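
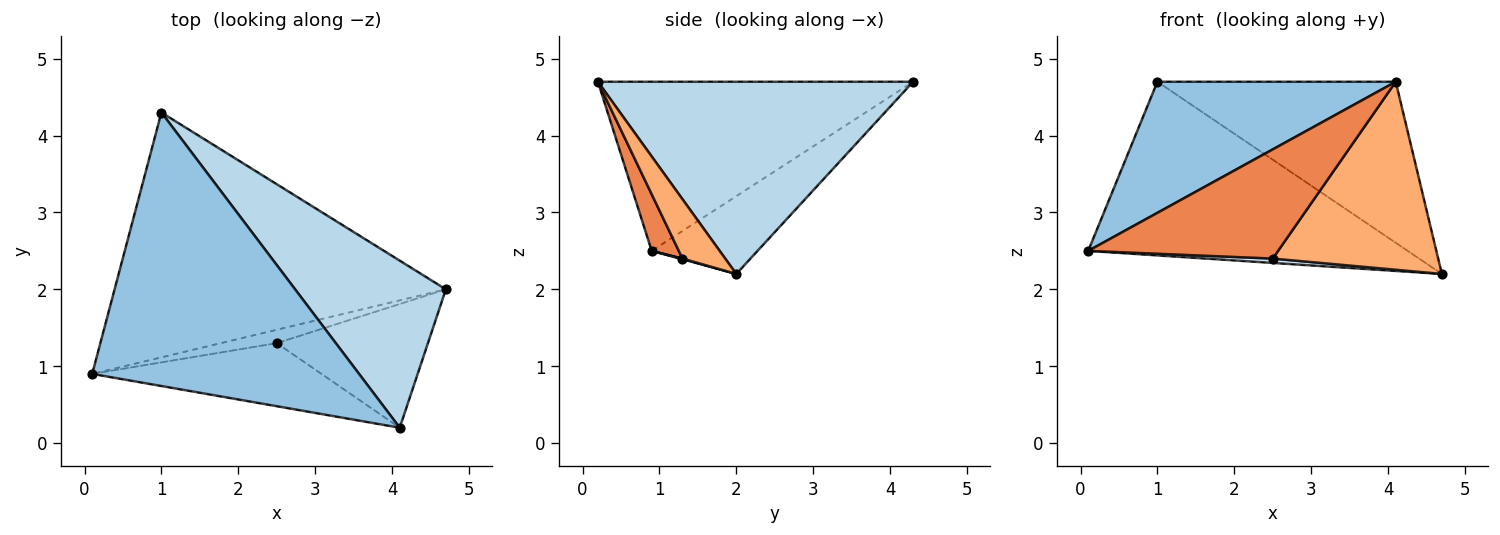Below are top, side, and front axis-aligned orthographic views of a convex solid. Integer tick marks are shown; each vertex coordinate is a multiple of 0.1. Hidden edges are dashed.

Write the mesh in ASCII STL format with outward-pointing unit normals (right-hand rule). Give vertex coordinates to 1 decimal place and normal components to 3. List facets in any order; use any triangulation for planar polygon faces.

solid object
 facet normal -0.188 0.568 -0.801
  outer loop
   vertex 1.0 4.3 4.7
   vertex 4.7 2.0 2.2
   vertex 0.1 0.9 2.5
  endloop
 endfacet
 facet normal -0.496 -0.375 0.783
  outer loop
   vertex 4.1 0.2 4.7
   vertex 1.0 4.3 4.7
   vertex 0.1 0.9 2.5
  endloop
 endfacet
 facet normal 0.676 0.511 0.530
  outer loop
   vertex 4.1 0.2 4.7
   vertex 4.7 2.0 2.2
   vertex 1.0 4.3 4.7
  endloop
 endfacet
 facet normal 0.012 -0.309 -0.951
  outer loop
   vertex 2.5 1.3 2.4
   vertex 0.1 0.9 2.5
   vertex 4.7 2.0 2.2
  endloop
 endfacet
 facet normal 0.123 -0.859 -0.496
  outer loop
   vertex 2.5 1.3 2.4
   vertex 4.1 0.2 4.7
   vertex 0.1 0.9 2.5
  endloop
 endfacet
 facet normal 0.211 -0.817 -0.537
  outer loop
   vertex 2.5 1.3 2.4
   vertex 4.7 2.0 2.2
   vertex 4.1 0.2 4.7
  endloop
 endfacet
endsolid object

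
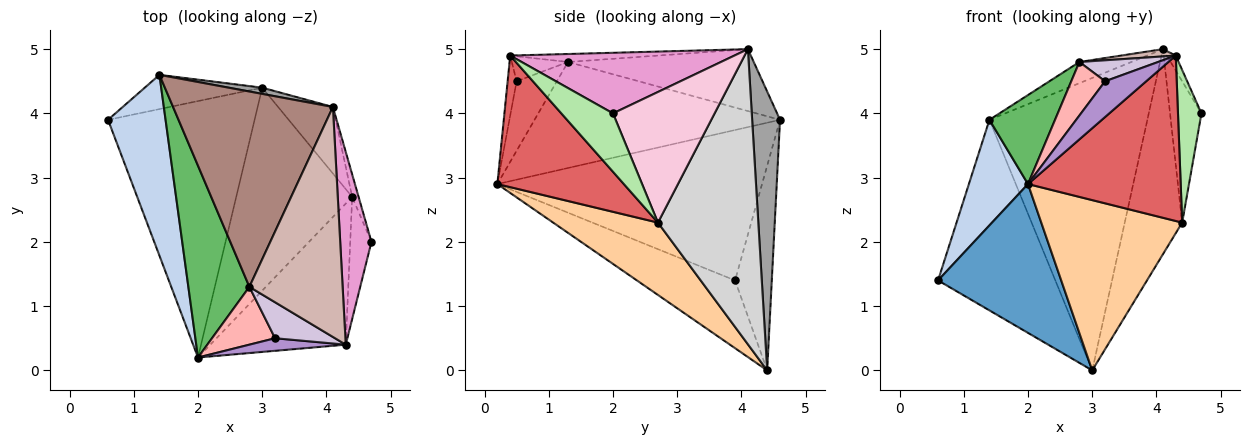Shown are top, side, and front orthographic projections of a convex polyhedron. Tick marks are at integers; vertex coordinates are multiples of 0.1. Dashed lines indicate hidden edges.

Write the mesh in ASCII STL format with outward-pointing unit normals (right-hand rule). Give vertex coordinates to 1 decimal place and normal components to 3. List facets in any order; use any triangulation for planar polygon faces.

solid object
 facet normal -0.371 -0.466 -0.803
  outer loop
   vertex 3.0 4.4 0.0
   vertex 2.0 0.2 2.9
   vertex 0.6 3.9 1.4
  endloop
 endfacet
 facet normal -0.914 -0.204 0.350
  outer loop
   vertex 1.4 4.6 3.9
   vertex 0.6 3.9 1.4
   vertex 2.0 0.2 2.9
  endloop
 endfacet
 facet normal -0.295 0.941 -0.169
  outer loop
   vertex 1.4 4.6 3.9
   vertex 3.0 4.4 0.0
   vertex 0.6 3.9 1.4
  endloop
 endfacet
 facet normal 0.431 -0.580 -0.691
  outer loop
   vertex 4.4 2.7 2.3
   vertex 2.0 0.2 2.9
   vertex 3.0 4.4 0.0
  endloop
 endfacet
 facet normal -0.844 -0.226 0.486
  outer loop
   vertex 2.8 1.3 4.8
   vertex 1.4 4.6 3.9
   vertex 2.0 0.2 2.9
  endloop
 endfacet
 facet normal 0.864 -0.393 -0.314
  outer loop
   vertex 4.3 0.4 4.9
   vertex 4.4 2.7 2.3
   vertex 4.7 2.0 4.0
  endloop
 endfacet
 facet normal 0.533 -0.644 -0.549
  outer loop
   vertex 4.3 0.4 4.9
   vertex 2.0 0.2 2.9
   vertex 4.4 2.7 2.3
  endloop
 endfacet
 facet normal -0.629 -0.528 0.571
  outer loop
   vertex 3.2 0.5 4.5
   vertex 2.8 1.3 4.8
   vertex 2.0 0.2 2.9
  endloop
 endfacet
 facet normal -0.202 -0.924 0.325
  outer loop
   vertex 3.2 0.5 4.5
   vertex 2.0 0.2 2.9
   vertex 4.3 0.4 4.9
  endloop
 endfacet
 facet normal -0.339 -0.474 0.813
  outer loop
   vertex 3.2 0.5 4.5
   vertex 4.3 0.4 4.9
   vertex 2.8 1.3 4.8
  endloop
 endfacet
 facet normal -0.359 0.101 0.928
  outer loop
   vertex 4.1 4.1 5.0
   vertex 1.4 4.6 3.9
   vertex 2.8 1.3 4.8
  endloop
 endfacet
 facet normal -0.085 -0.032 0.996
  outer loop
   vertex 4.1 4.1 5.0
   vertex 2.8 1.3 4.8
   vertex 4.3 0.4 4.9
  endloop
 endfacet
 facet normal 0.888 0.036 0.458
  outer loop
   vertex 4.1 4.1 5.0
   vertex 4.3 0.4 4.9
   vertex 4.7 2.0 4.0
  endloop
 endfacet
 facet normal 0.954 0.295 -0.047
  outer loop
   vertex 4.1 4.1 5.0
   vertex 4.7 2.0 4.0
   vertex 4.4 2.7 2.3
  endloop
 endfacet
 facet normal 0.174 0.985 0.021
  outer loop
   vertex 4.1 4.1 5.0
   vertex 3.0 4.4 0.0
   vertex 1.4 4.6 3.9
  endloop
 endfacet
 facet normal 0.857 0.490 -0.159
  outer loop
   vertex 4.1 4.1 5.0
   vertex 4.4 2.7 2.3
   vertex 3.0 4.4 0.0
  endloop
 endfacet
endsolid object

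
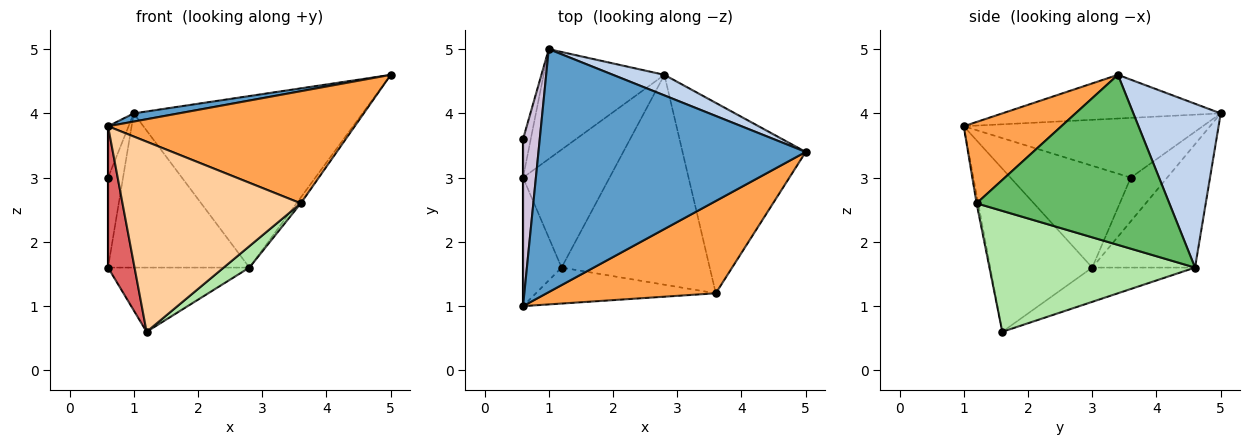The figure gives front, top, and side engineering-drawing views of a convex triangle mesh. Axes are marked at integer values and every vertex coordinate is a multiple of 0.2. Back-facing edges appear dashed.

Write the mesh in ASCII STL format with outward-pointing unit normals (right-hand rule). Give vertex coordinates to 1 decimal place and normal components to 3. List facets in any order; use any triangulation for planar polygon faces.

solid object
 facet normal -0.161 -0.033 0.986
  outer loop
   vertex 1.0 5.0 4.0
   vertex 0.6 1.0 3.8
   vertex 5.0 3.4 4.6
  endloop
 endfacet
 facet normal 0.355 0.928 0.111
  outer loop
   vertex 2.8 4.6 1.6
   vertex 1.0 5.0 4.0
   vertex 5.0 3.4 4.6
  endloop
 endfacet
 facet normal 0.292 -0.738 0.608
  outer loop
   vertex 3.6 1.2 2.6
   vertex 5.0 3.4 4.6
   vertex 0.6 1.0 3.8
  endloop
 endfacet
 facet normal -0.009 -0.983 -0.186
  outer loop
   vertex 3.6 1.2 2.6
   vertex 0.6 1.0 3.8
   vertex 1.2 1.6 0.6
  endloop
 endfacet
 facet normal 0.810 0.018 -0.587
  outer loop
   vertex 3.6 1.2 2.6
   vertex 2.8 4.6 1.6
   vertex 5.0 3.4 4.6
  endloop
 endfacet
 facet normal 0.630 -0.079 -0.772
  outer loop
   vertex 3.6 1.2 2.6
   vertex 1.2 1.6 0.6
   vertex 2.8 4.6 1.6
  endloop
 endfacet
 facet normal -0.944 -0.245 -0.223
  outer loop
   vertex 0.6 3.0 1.6
   vertex 1.2 1.6 0.6
   vertex 0.6 1.0 3.8
  endloop
 endfacet
 facet normal -0.510 0.701 -0.499
  outer loop
   vertex 0.6 3.0 1.6
   vertex 1.0 5.0 4.0
   vertex 2.8 4.6 1.6
  endloop
 endfacet
 facet normal -0.329 0.452 -0.829
  outer loop
   vertex 0.6 3.0 1.6
   vertex 2.8 4.6 1.6
   vertex 1.2 1.6 0.6
  endloop
 endfacet
 facet normal -0.960 0.083 0.268
  outer loop
   vertex 0.6 3.6 3.0
   vertex 0.6 1.0 3.8
   vertex 1.0 5.0 4.0
  endloop
 endfacet
 facet normal -1.000 0.000 0.000
  outer loop
   vertex 0.6 3.6 3.0
   vertex 0.6 3.0 1.6
   vertex 0.6 1.0 3.8
  endloop
 endfacet
 facet normal -0.913 0.376 -0.161
  outer loop
   vertex 0.6 3.6 3.0
   vertex 1.0 5.0 4.0
   vertex 0.6 3.0 1.6
  endloop
 endfacet
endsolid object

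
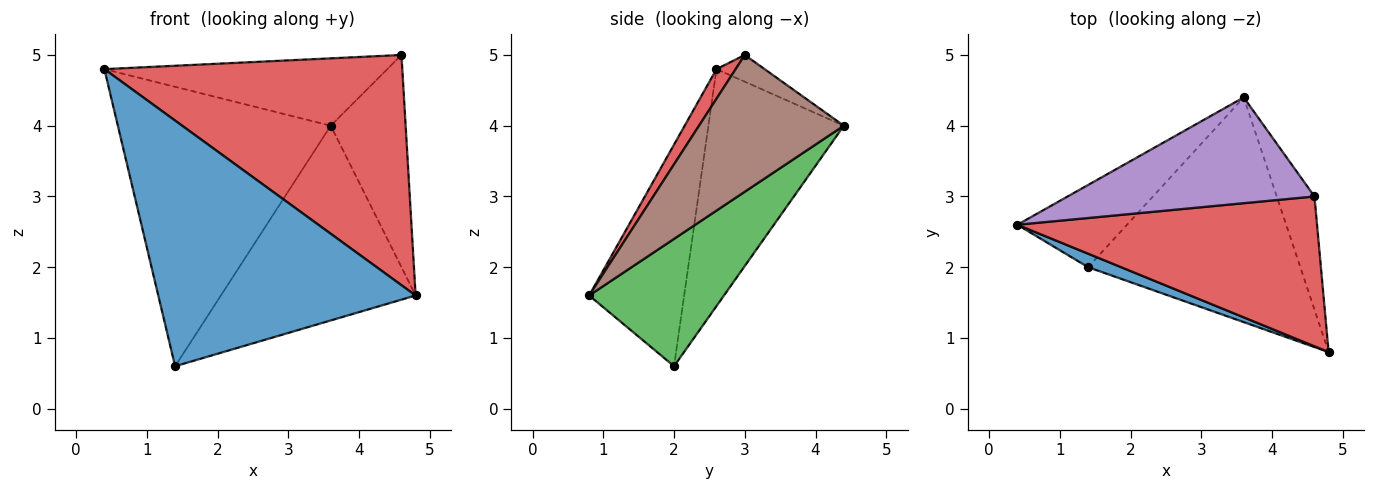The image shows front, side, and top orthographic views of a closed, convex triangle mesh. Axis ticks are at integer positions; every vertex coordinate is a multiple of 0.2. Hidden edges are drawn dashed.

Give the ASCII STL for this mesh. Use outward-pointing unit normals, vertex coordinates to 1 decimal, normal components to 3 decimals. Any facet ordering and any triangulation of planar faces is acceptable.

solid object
 facet normal -0.346 -0.937 0.052
  outer loop
   vertex 1.4 2.0 0.6
   vertex 4.8 0.8 1.6
   vertex 0.4 2.6 4.8
  endloop
 endfacet
 facet normal -0.521 0.819 -0.241
  outer loop
   vertex 1.4 2.0 0.6
   vertex 0.4 2.6 4.8
   vertex 3.6 4.4 4.0
  endloop
 endfacet
 facet normal 0.413 0.596 -0.688
  outer loop
   vertex 1.4 2.0 0.6
   vertex 3.6 4.4 4.0
   vertex 4.8 0.8 1.6
  endloop
 endfacet
 facet normal 0.054 -0.837 0.545
  outer loop
   vertex 4.6 3.0 5.0
   vertex 0.4 2.6 4.8
   vertex 4.8 0.8 1.6
  endloop
 endfacet
 facet normal -0.091 0.535 0.840
  outer loop
   vertex 4.6 3.0 5.0
   vertex 3.6 4.4 4.0
   vertex 0.4 2.6 4.8
  endloop
 endfacet
 facet normal 0.863 0.446 -0.238
  outer loop
   vertex 4.6 3.0 5.0
   vertex 4.8 0.8 1.6
   vertex 3.6 4.4 4.0
  endloop
 endfacet
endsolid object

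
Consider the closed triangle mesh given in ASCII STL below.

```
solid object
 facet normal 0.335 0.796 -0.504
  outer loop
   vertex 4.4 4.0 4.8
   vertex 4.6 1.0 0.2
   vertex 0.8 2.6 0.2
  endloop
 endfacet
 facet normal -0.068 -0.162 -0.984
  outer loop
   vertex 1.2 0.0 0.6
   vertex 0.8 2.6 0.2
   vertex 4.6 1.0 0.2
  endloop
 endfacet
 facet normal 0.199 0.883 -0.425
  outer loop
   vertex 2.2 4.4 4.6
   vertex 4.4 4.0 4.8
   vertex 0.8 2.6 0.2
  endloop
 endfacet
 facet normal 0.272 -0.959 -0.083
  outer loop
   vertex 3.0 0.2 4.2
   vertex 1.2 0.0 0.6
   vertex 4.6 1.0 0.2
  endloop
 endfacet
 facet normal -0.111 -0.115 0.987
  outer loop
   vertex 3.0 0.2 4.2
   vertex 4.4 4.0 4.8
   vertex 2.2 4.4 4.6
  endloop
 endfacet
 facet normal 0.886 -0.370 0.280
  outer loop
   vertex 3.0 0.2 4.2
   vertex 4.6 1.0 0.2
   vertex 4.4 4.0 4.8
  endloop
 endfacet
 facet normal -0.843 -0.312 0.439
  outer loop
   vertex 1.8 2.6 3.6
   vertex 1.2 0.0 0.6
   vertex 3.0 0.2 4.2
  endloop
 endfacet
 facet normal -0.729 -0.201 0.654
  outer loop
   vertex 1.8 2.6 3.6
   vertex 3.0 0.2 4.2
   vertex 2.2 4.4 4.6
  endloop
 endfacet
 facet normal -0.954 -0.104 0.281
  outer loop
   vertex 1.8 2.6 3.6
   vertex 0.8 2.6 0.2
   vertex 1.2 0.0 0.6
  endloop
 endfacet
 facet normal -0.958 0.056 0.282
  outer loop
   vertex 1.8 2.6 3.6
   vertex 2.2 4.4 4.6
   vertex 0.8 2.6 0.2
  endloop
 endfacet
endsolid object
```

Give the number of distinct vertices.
7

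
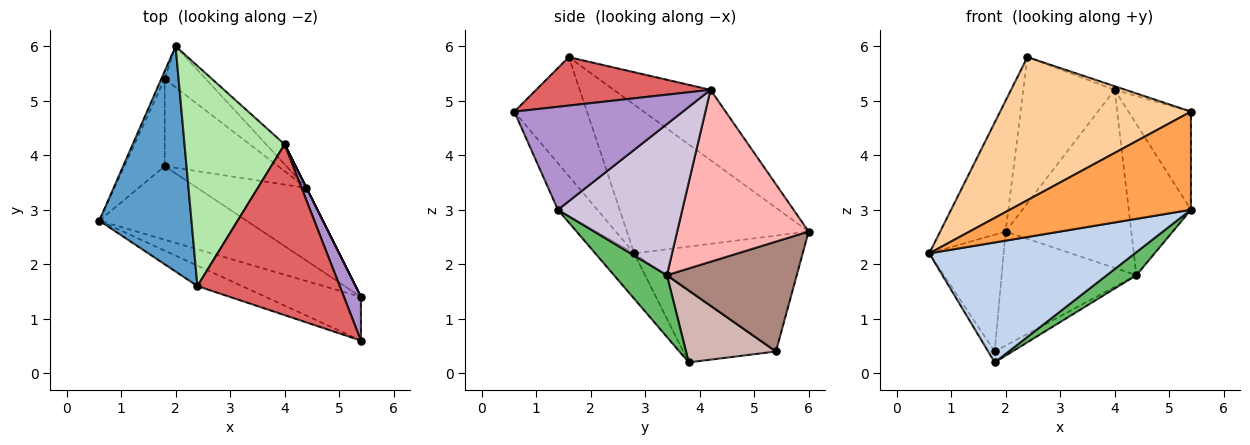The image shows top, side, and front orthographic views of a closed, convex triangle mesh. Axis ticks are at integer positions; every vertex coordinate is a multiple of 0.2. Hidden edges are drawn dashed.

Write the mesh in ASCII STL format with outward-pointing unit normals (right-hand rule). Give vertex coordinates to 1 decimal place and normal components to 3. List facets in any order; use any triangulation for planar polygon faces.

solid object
 facet normal -0.813 0.293 0.504
  outer loop
   vertex 2.4 1.6 5.8
   vertex 2.0 6.0 2.6
   vertex 0.6 2.8 2.2
  endloop
 endfacet
 facet normal -0.159 -0.841 -0.516
  outer loop
   vertex 1.8 3.8 0.2
   vertex 5.4 1.4 3.0
   vertex 0.6 2.8 2.2
  endloop
 endfacet
 facet normal -0.195 -0.896 -0.398
  outer loop
   vertex 5.4 0.6 4.8
   vertex 0.6 2.8 2.2
   vertex 5.4 1.4 3.0
  endloop
 endfacet
 facet normal -0.353 -0.926 -0.132
  outer loop
   vertex 5.4 0.6 4.8
   vertex 2.4 1.6 5.8
   vertex 0.6 2.8 2.2
  endloop
 endfacet
 facet normal 0.475 -0.266 -0.839
  outer loop
   vertex 4.4 3.4 1.8
   vertex 5.4 1.4 3.0
   vertex 1.8 3.8 0.2
  endloop
 endfacet
 facet normal -0.505 0.477 0.719
  outer loop
   vertex 4.0 4.2 5.2
   vertex 2.0 6.0 2.6
   vertex 2.4 1.6 5.8
  endloop
 endfacet
 facet normal 0.322 0.020 0.946
  outer loop
   vertex 4.0 4.2 5.2
   vertex 2.4 1.6 5.8
   vertex 5.4 0.6 4.8
  endloop
 endfacet
 facet normal 0.721 0.689 -0.077
  outer loop
   vertex 4.0 4.2 5.2
   vertex 4.4 3.4 1.8
   vertex 2.0 6.0 2.6
  endloop
 endfacet
 facet normal 0.927 0.343 0.153
  outer loop
   vertex 4.0 4.2 5.2
   vertex 5.4 0.6 4.8
   vertex 5.4 1.4 3.0
  endloop
 endfacet
 facet normal 0.894 0.447 0.000
  outer loop
   vertex 4.0 4.2 5.2
   vertex 5.4 1.4 3.0
   vertex 4.4 3.4 1.8
  endloop
 endfacet
 facet normal 0.672 0.697 -0.251
  outer loop
   vertex 1.8 5.4 0.4
   vertex 2.0 6.0 2.6
   vertex 4.4 3.4 1.8
  endloop
 endfacet
 facet normal 0.533 0.105 -0.840
  outer loop
   vertex 1.8 5.4 0.4
   vertex 4.4 3.4 1.8
   vertex 1.8 3.8 0.2
  endloop
 endfacet
 facet normal -0.915 0.403 -0.027
  outer loop
   vertex 1.8 5.4 0.4
   vertex 0.6 2.8 2.2
   vertex 2.0 6.0 2.6
  endloop
 endfacet
 facet normal -0.869 0.061 -0.491
  outer loop
   vertex 1.8 5.4 0.4
   vertex 1.8 3.8 0.2
   vertex 0.6 2.8 2.2
  endloop
 endfacet
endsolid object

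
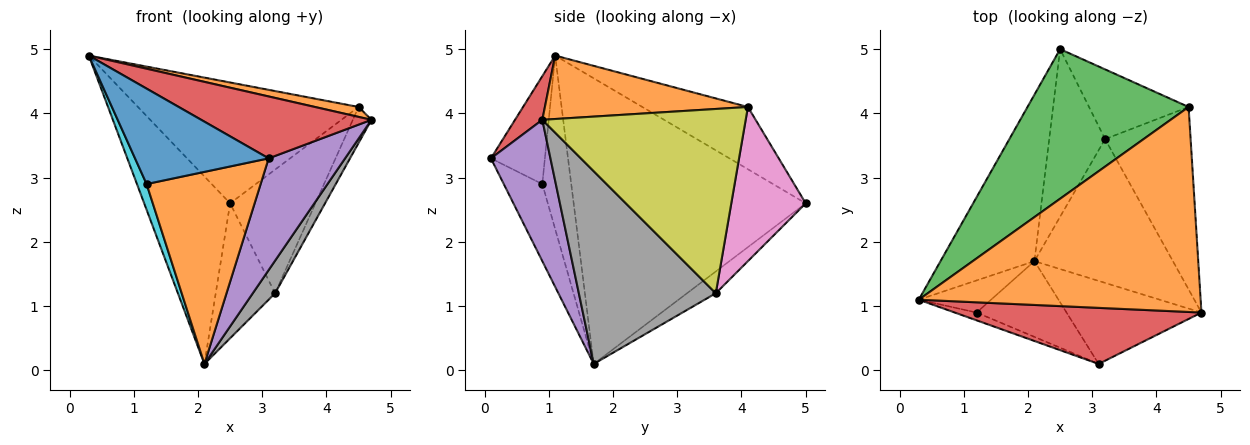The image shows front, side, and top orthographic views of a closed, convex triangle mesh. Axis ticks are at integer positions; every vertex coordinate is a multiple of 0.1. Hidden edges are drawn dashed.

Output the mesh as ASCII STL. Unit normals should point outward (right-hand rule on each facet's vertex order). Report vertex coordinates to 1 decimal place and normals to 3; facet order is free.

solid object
 facet normal -0.896 0.332 -0.295
  outer loop
   vertex 2.1 1.7 0.1
   vertex 0.3 1.1 4.9
   vertex 2.5 5.0 2.6
  endloop
 endfacet
 facet normal 0.219 -0.047 0.975
  outer loop
   vertex 4.5 4.1 4.1
   vertex 0.3 1.1 4.9
   vertex 4.7 0.9 3.9
  endloop
 endfacet
 facet normal -0.288 0.602 0.745
  outer loop
   vertex 4.5 4.1 4.1
   vertex 2.5 5.0 2.6
   vertex 0.3 1.1 4.9
  endloop
 endfacet
 facet normal 0.118 -0.736 0.667
  outer loop
   vertex 3.1 0.1 3.3
   vertex 4.7 0.9 3.9
   vertex 0.3 1.1 4.9
  endloop
 endfacet
 facet normal 0.530 -0.681 -0.506
  outer loop
   vertex 3.1 0.1 3.3
   vertex 2.1 1.7 0.1
   vertex 4.7 0.9 3.9
  endloop
 endfacet
 facet normal -0.291 0.600 -0.745
  outer loop
   vertex 3.2 3.6 1.2
   vertex 2.1 1.7 0.1
   vertex 2.5 5.0 2.6
  endloop
 endfacet
 facet normal 0.605 0.693 -0.391
  outer loop
   vertex 3.2 3.6 1.2
   vertex 2.5 5.0 2.6
   vertex 4.5 4.1 4.1
  endloop
 endfacet
 facet normal 0.805 -0.131 -0.578
  outer loop
   vertex 3.2 3.6 1.2
   vertex 4.7 0.9 3.9
   vertex 2.1 1.7 0.1
  endloop
 endfacet
 facet normal 0.904 0.083 -0.419
  outer loop
   vertex 3.2 3.6 1.2
   vertex 4.5 4.1 4.1
   vertex 4.7 0.9 3.9
  endloop
 endfacet
 facet normal -0.882 -0.294 -0.368
  outer loop
   vertex 1.2 0.9 2.9
   vertex 0.3 1.1 4.9
   vertex 2.1 1.7 0.1
  endloop
 endfacet
 facet normal -0.373 -0.925 -0.076
  outer loop
   vertex 1.2 0.9 2.9
   vertex 3.1 0.1 3.3
   vertex 0.3 1.1 4.9
  endloop
 endfacet
 facet normal -0.300 -0.887 -0.350
  outer loop
   vertex 1.2 0.9 2.9
   vertex 2.1 1.7 0.1
   vertex 3.1 0.1 3.3
  endloop
 endfacet
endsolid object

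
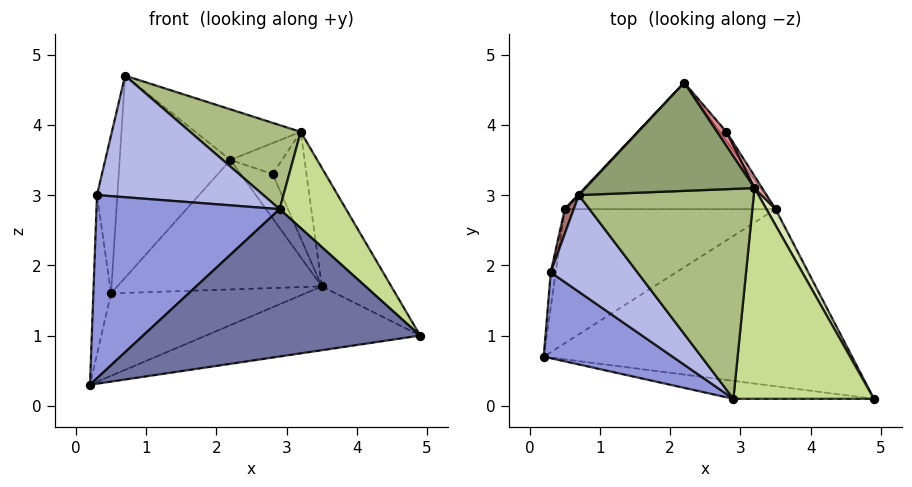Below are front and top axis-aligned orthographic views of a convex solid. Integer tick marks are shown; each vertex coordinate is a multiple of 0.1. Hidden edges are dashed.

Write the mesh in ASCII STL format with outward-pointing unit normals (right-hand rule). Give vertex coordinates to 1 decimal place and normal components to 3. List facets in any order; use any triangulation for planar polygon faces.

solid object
 facet normal -0.108 -0.987 -0.120
  outer loop
   vertex 2.9 0.1 2.8
   vertex 0.2 0.7 0.3
   vertex 4.9 0.1 1.0
  endloop
 endfacet
 facet normal 0.180 0.333 -0.925
  outer loop
   vertex 3.5 2.8 1.7
   vertex 4.9 0.1 1.0
   vertex 0.2 0.7 0.3
  endloop
 endfacet
 facet normal -0.511 -0.778 0.365
  outer loop
   vertex 0.3 1.9 3.0
   vertex 0.2 0.7 0.3
   vertex 2.9 0.1 2.8
  endloop
 endfacet
 facet normal -0.443 -0.702 0.558
  outer loop
   vertex 0.3 1.9 3.0
   vertex 2.9 0.1 2.8
   vertex 0.7 3.0 4.7
  endloop
 endfacet
 facet normal 0.263 0.409 0.874
  outer loop
   vertex 3.2 3.1 3.9
   vertex 2.2 4.6 3.5
   vertex 0.7 3.0 4.7
  endloop
 endfacet
 facet normal 0.298 -0.355 0.886
  outer loop
   vertex 3.2 3.1 3.9
   vertex 0.7 3.0 4.7
   vertex 2.9 0.1 2.8
  endloop
 endfacet
 facet normal 0.633 -0.321 0.704
  outer loop
   vertex 3.2 3.1 3.9
   vertex 2.9 0.1 2.8
   vertex 4.9 0.1 1.0
  endloop
 endfacet
 facet normal 0.892 0.447 0.061
  outer loop
   vertex 3.2 3.1 3.9
   vertex 4.9 0.1 1.0
   vertex 3.5 2.8 1.7
  endloop
 endfacet
 facet normal 0.028 0.523 -0.852
  outer loop
   vertex 0.5 2.8 1.6
   vertex 3.5 2.8 1.7
   vertex 0.2 0.7 0.3
  endloop
 endfacet
 facet normal 0.023 0.715 -0.698
  outer loop
   vertex 0.5 2.8 1.6
   vertex 2.2 4.6 3.5
   vertex 3.5 2.8 1.7
  endloop
 endfacet
 facet normal -0.986 0.163 -0.036
  outer loop
   vertex 0.5 2.8 1.6
   vertex 0.2 0.7 0.3
   vertex 0.3 1.9 3.0
  endloop
 endfacet
 facet normal -0.728 0.685 0.003
  outer loop
   vertex 0.5 2.8 1.6
   vertex 0.7 3.0 4.7
   vertex 2.2 4.6 3.5
  endloop
 endfacet
 facet normal -0.959 0.281 0.044
  outer loop
   vertex 0.5 2.8 1.6
   vertex 0.3 1.9 3.0
   vertex 0.7 3.0 4.7
  endloop
 endfacet
 facet normal 0.732 0.667 -0.138
  outer loop
   vertex 2.8 3.9 3.3
   vertex 3.5 2.8 1.7
   vertex 2.2 4.6 3.5
  endloop
 endfacet
 facet normal 0.768 0.583 0.265
  outer loop
   vertex 2.8 3.9 3.3
   vertex 2.2 4.6 3.5
   vertex 3.2 3.1 3.9
  endloop
 endfacet
 facet normal 0.876 0.479 0.054
  outer loop
   vertex 2.8 3.9 3.3
   vertex 3.2 3.1 3.9
   vertex 3.5 2.8 1.7
  endloop
 endfacet
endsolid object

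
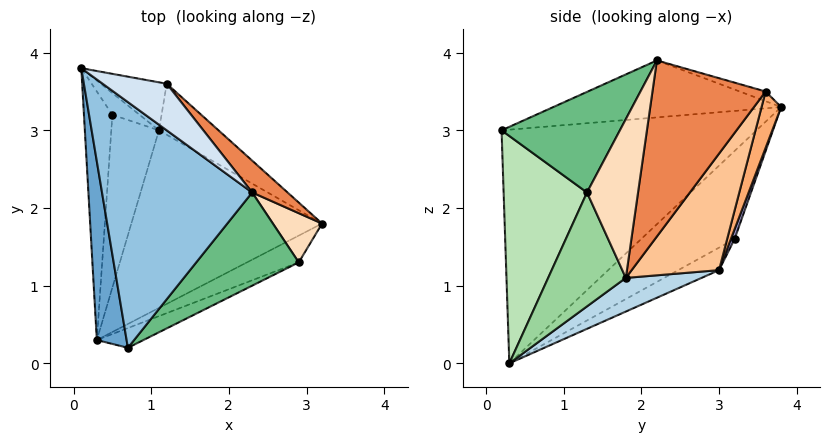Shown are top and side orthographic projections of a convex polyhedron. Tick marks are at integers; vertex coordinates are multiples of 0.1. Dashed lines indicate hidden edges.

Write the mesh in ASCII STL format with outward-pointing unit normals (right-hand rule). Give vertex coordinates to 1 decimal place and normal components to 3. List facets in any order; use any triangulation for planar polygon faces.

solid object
 facet normal -0.977 -0.173 0.124
  outer loop
   vertex 0.7 0.2 3.0
   vertex 0.1 3.8 3.3
   vertex 0.3 0.3 0.0
  endloop
 endfacet
 facet normal -0.351 -0.136 0.926
  outer loop
   vertex 2.3 2.2 3.9
   vertex 0.1 3.8 3.3
   vertex 0.7 0.2 3.0
  endloop
 endfacet
 facet normal 0.162 0.360 -0.919
  outer loop
   vertex 1.1 3.0 1.2
   vertex 3.2 1.8 1.1
   vertex 0.3 0.3 0.0
  endloop
 endfacet
 facet normal -0.148 0.163 0.976
  outer loop
   vertex 1.2 3.6 3.5
   vertex 0.1 3.8 3.3
   vertex 2.3 2.2 3.9
  endloop
 endfacet
 facet normal 0.756 0.637 0.152
  outer loop
   vertex 1.2 3.6 3.5
   vertex 2.3 2.2 3.9
   vertex 3.2 1.8 1.1
  endloop
 endfacet
 facet normal 0.218 0.942 -0.255
  outer loop
   vertex 1.2 3.6 3.5
   vertex 1.1 3.0 1.2
   vertex 0.1 3.8 3.3
  endloop
 endfacet
 facet normal 0.473 0.847 -0.242
  outer loop
   vertex 1.2 3.6 3.5
   vertex 3.2 1.8 1.1
   vertex 1.1 3.0 1.2
  endloop
 endfacet
 facet normal 0.952 0.078 0.295
  outer loop
   vertex 2.9 1.3 2.2
   vertex 3.2 1.8 1.1
   vertex 2.3 2.2 3.9
  endloop
 endfacet
 facet normal 0.525 -0.661 0.535
  outer loop
   vertex 2.9 1.3 2.2
   vertex 2.3 2.2 3.9
   vertex 0.7 0.2 3.0
  endloop
 endfacet
 facet normal 0.515 -0.824 -0.234
  outer loop
   vertex 2.9 1.3 2.2
   vertex 0.3 0.3 0.0
   vertex 3.2 1.8 1.1
  endloop
 endfacet
 facet normal 0.420 -0.903 -0.086
  outer loop
   vertex 2.9 1.3 2.2
   vertex 0.7 0.2 3.0
   vertex 0.3 0.3 0.0
  endloop
 endfacet
 facet normal -0.927 0.229 -0.299
  outer loop
   vertex 0.5 3.2 1.6
   vertex 0.3 0.3 0.0
   vertex 0.1 3.8 3.3
  endloop
 endfacet
 facet normal 0.110 0.945 -0.308
  outer loop
   vertex 0.5 3.2 1.6
   vertex 0.1 3.8 3.3
   vertex 1.1 3.0 1.2
  endloop
 endfacet
 facet normal -0.377 0.467 -0.800
  outer loop
   vertex 0.5 3.2 1.6
   vertex 1.1 3.0 1.2
   vertex 0.3 0.3 0.0
  endloop
 endfacet
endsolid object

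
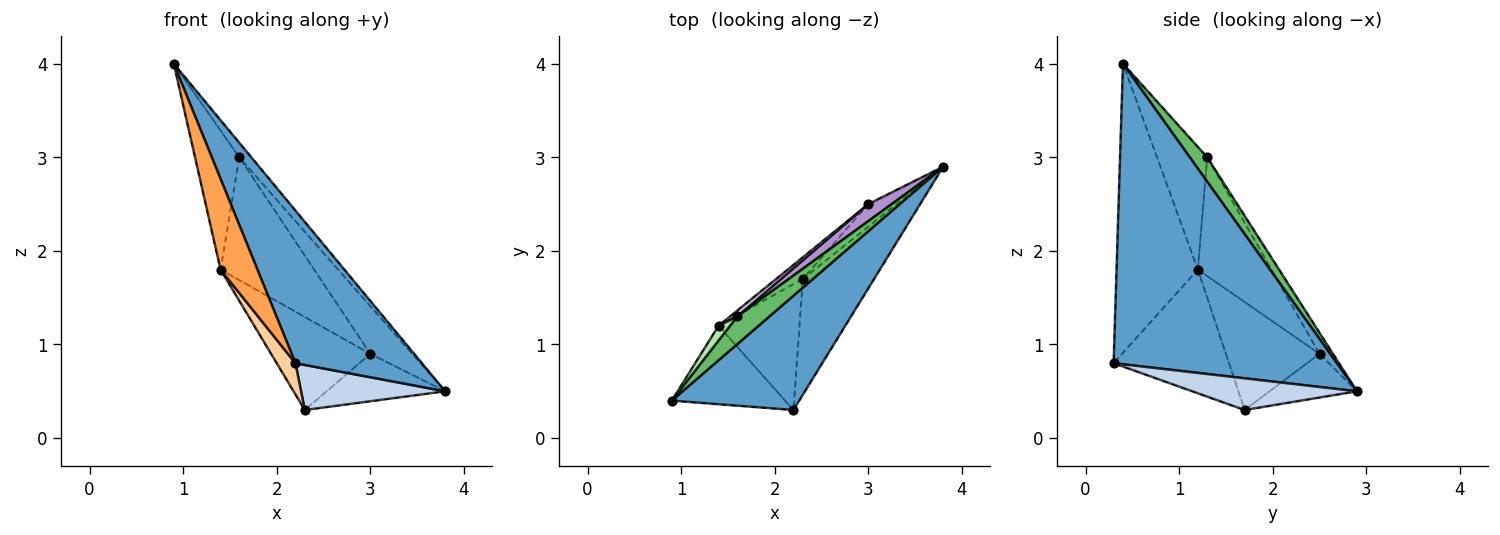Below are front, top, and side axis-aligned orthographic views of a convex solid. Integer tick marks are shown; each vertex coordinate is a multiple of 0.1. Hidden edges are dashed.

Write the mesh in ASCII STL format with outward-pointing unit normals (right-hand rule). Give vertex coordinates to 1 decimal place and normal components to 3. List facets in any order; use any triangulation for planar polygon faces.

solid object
 facet normal 0.816 -0.462 0.346
  outer loop
   vertex 2.2 0.3 0.8
   vertex 3.8 2.9 0.5
   vertex 0.9 0.4 4.0
  endloop
 endfacet
 facet normal 0.383 -0.335 -0.861
  outer loop
   vertex 2.3 1.7 0.3
   vertex 3.8 2.9 0.5
   vertex 2.2 0.3 0.8
  endloop
 endfacet
 facet normal -0.858 -0.389 -0.336
  outer loop
   vertex 1.4 1.2 1.8
   vertex 2.2 0.3 0.8
   vertex 0.9 0.4 4.0
  endloop
 endfacet
 facet normal -0.829 -0.134 -0.542
  outer loop
   vertex 1.4 1.2 1.8
   vertex 2.3 1.7 0.3
   vertex 2.2 0.3 0.8
  endloop
 endfacet
 facet normal 0.556 0.385 0.736
  outer loop
   vertex 1.6 1.3 3.0
   vertex 0.9 0.4 4.0
   vertex 3.8 2.9 0.5
  endloop
 endfacet
 facet normal -0.748 0.660 0.070
  outer loop
   vertex 1.6 1.3 3.0
   vertex 1.4 1.2 1.8
   vertex 0.9 0.4 4.0
  endloop
 endfacet
 facet normal -0.554 0.752 -0.356
  outer loop
   vertex 3.0 2.5 0.9
   vertex 3.8 2.9 0.5
   vertex 2.3 1.7 0.3
  endloop
 endfacet
 facet normal -0.677 0.717 -0.167
  outer loop
   vertex 3.0 2.5 0.9
   vertex 2.3 1.7 0.3
   vertex 1.4 1.2 1.8
  endloop
 endfacet
 facet normal -0.290 0.901 0.322
  outer loop
   vertex 3.0 2.5 0.9
   vertex 1.6 1.3 3.0
   vertex 3.8 2.9 0.5
  endloop
 endfacet
 facet normal -0.617 0.786 0.037
  outer loop
   vertex 3.0 2.5 0.9
   vertex 1.4 1.2 1.8
   vertex 1.6 1.3 3.0
  endloop
 endfacet
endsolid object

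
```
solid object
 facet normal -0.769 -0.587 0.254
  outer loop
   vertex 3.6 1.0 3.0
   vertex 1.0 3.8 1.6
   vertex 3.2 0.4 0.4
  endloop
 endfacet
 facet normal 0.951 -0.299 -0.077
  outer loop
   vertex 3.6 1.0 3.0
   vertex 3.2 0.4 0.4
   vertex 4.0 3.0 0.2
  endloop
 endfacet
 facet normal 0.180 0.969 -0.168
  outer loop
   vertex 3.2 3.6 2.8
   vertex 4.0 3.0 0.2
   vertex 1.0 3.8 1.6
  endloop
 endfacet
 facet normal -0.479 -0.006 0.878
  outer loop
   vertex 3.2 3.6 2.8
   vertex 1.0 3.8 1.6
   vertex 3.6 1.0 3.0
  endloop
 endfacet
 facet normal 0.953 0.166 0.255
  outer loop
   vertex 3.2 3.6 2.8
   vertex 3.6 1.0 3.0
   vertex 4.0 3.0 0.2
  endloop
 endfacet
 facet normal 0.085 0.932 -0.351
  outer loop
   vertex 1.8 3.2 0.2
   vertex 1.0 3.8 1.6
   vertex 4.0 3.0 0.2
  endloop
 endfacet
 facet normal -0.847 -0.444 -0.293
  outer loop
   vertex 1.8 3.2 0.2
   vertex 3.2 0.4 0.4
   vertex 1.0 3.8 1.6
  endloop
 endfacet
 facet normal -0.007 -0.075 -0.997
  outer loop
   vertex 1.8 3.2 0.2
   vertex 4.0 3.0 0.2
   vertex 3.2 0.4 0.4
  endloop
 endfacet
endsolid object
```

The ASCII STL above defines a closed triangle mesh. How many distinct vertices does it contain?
6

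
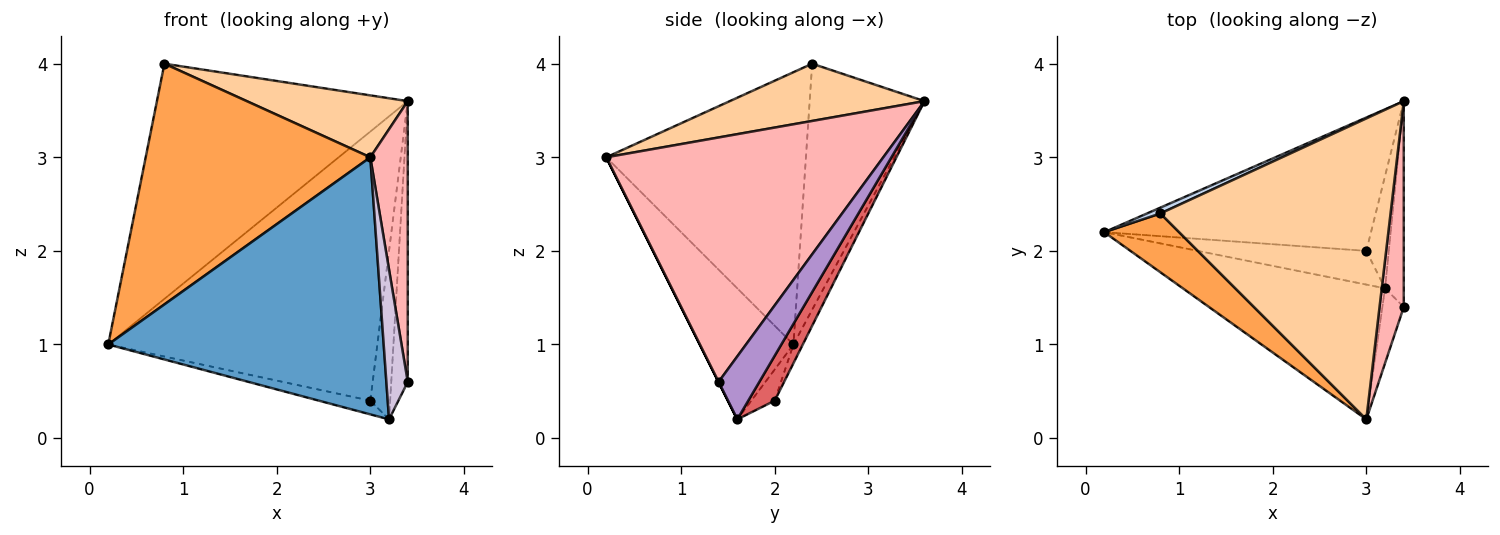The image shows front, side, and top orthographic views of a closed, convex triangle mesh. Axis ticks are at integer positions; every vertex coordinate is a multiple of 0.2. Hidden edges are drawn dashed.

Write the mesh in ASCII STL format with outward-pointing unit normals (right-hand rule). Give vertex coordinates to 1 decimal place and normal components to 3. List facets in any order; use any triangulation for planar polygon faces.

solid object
 facet normal -0.288 -0.848 -0.445
  outer loop
   vertex 3.2 1.6 0.2
   vertex 3.0 0.2 3.0
   vertex 0.2 2.2 1.0
  endloop
 endfacet
 facet normal -0.416 0.909 0.023
  outer loop
   vertex 0.8 2.4 4.0
   vertex 3.4 3.6 3.6
   vertex 0.2 2.2 1.0
  endloop
 endfacet
 facet normal -0.654 -0.735 0.180
  outer loop
   vertex 0.8 2.4 4.0
   vertex 0.2 2.2 1.0
   vertex 3.0 0.2 3.0
  endloop
 endfacet
 facet normal 0.237 -0.196 0.952
  outer loop
   vertex 0.8 2.4 4.0
   vertex 3.0 0.2 3.0
   vertex 3.4 3.6 3.6
  endloop
 endfacet
 facet normal -0.031 0.896 -0.444
  outer loop
   vertex 3.0 2.0 0.4
   vertex 0.2 2.2 1.0
   vertex 3.4 3.6 3.6
  endloop
 endfacet
 facet normal -0.169 0.372 -0.913
  outer loop
   vertex 3.0 2.0 0.4
   vertex 3.2 1.6 0.2
   vertex 0.2 2.2 1.0
  endloop
 endfacet
 facet normal 0.743 0.557 -0.371
  outer loop
   vertex 3.0 2.0 0.4
   vertex 3.4 3.6 3.6
   vertex 3.2 1.6 0.2
  endloop
 endfacet
 facet normal 0.986 -0.133 0.098
  outer loop
   vertex 3.4 1.4 0.6
   vertex 3.4 3.6 3.6
   vertex 3.0 0.2 3.0
  endloop
 endfacet
 facet normal 0.893 0.362 -0.266
  outer loop
   vertex 3.4 1.4 0.6
   vertex 3.2 1.6 0.2
   vertex 3.4 3.6 3.6
  endloop
 endfacet
 facet normal 0.000 -0.894 -0.447
  outer loop
   vertex 3.4 1.4 0.6
   vertex 3.0 0.2 3.0
   vertex 3.2 1.6 0.2
  endloop
 endfacet
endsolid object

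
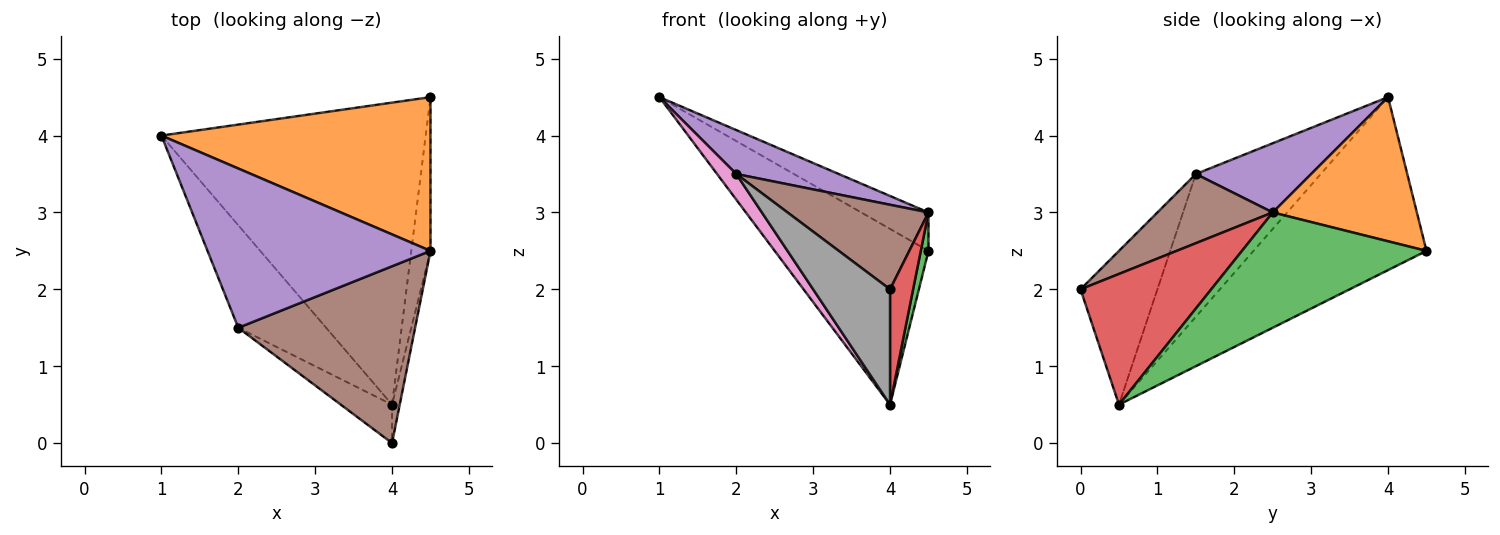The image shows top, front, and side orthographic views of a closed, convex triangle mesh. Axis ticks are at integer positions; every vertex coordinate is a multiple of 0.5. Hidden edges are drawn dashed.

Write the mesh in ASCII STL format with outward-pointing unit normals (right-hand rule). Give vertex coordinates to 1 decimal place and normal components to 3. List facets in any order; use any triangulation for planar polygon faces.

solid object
 facet normal -0.492 0.438 -0.752
  outer loop
   vertex 4.0 0.5 0.5
   vertex 1.0 4.0 4.5
   vertex 4.5 4.5 2.5
  endloop
 endfacet
 facet normal 0.461 0.215 0.861
  outer loop
   vertex 4.5 2.5 3.0
   vertex 4.5 4.5 2.5
   vertex 1.0 4.0 4.5
  endloop
 endfacet
 facet normal 0.986 -0.041 -0.164
  outer loop
   vertex 4.5 2.5 3.0
   vertex 4.0 0.5 0.5
   vertex 4.5 4.5 2.5
  endloop
 endfacet
 facet normal 0.983 -0.173 -0.058
  outer loop
   vertex 4.5 2.5 3.0
   vertex 4.0 0.0 2.0
   vertex 4.0 0.5 0.5
  endloop
 endfacet
 facet normal 0.287 -0.255 0.924
  outer loop
   vertex 2.0 1.5 3.5
   vertex 4.5 2.5 3.0
   vertex 1.0 4.0 4.5
  endloop
 endfacet
 facet normal 0.333 -0.407 0.851
  outer loop
   vertex 2.0 1.5 3.5
   vertex 4.0 0.0 2.0
   vertex 4.5 2.5 3.0
  endloop
 endfacet
 facet normal -0.844 -0.130 -0.520
  outer loop
   vertex 2.0 1.5 3.5
   vertex 1.0 4.0 4.5
   vertex 4.0 0.5 0.5
  endloop
 endfacet
 facet normal -0.688 -0.688 -0.229
  outer loop
   vertex 2.0 1.5 3.5
   vertex 4.0 0.5 0.5
   vertex 4.0 0.0 2.0
  endloop
 endfacet
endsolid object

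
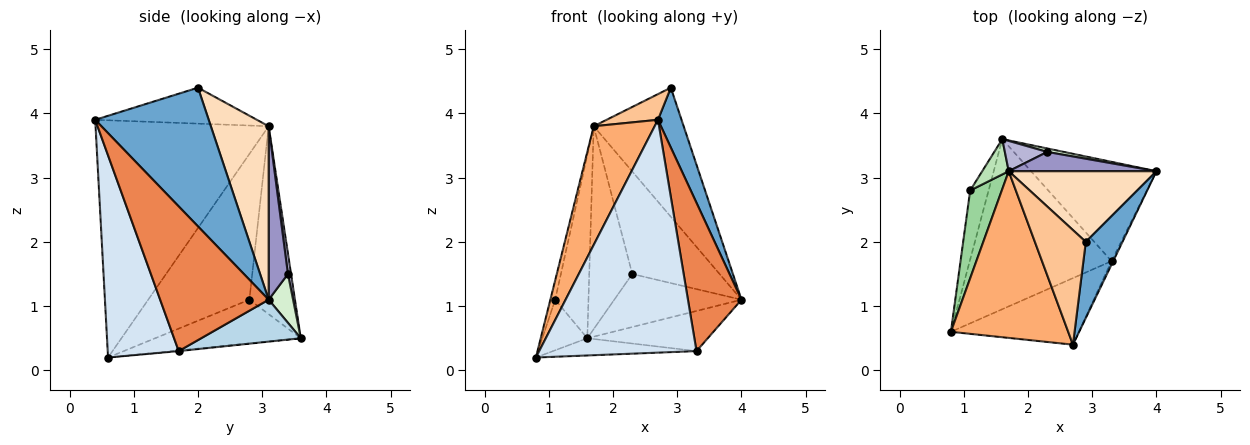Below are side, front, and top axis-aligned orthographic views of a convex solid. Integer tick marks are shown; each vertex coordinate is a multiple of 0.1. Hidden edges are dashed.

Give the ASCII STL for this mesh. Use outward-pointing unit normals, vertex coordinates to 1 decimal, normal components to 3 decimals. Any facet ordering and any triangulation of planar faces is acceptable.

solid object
 facet normal 0.948 -0.197 0.250
  outer loop
   vertex 2.7 0.4 3.9
   vertex 4.0 3.1 1.1
   vertex 2.9 2.0 4.4
  endloop
 endfacet
 facet normal -0.005 0.101 -0.995
  outer loop
   vertex 3.3 1.7 0.3
   vertex 0.8 0.6 0.2
   vertex 1.6 3.6 0.5
  endloop
 endfacet
 facet normal 0.296 0.358 -0.886
  outer loop
   vertex 3.3 1.7 0.3
   vertex 1.6 3.6 0.5
   vertex 4.0 3.1 1.1
  endloop
 endfacet
 facet normal 0.398 -0.882 -0.252
  outer loop
   vertex 3.3 1.7 0.3
   vertex 2.7 0.4 3.9
   vertex 0.8 0.6 0.2
  endloop
 endfacet
 facet normal 0.897 -0.442 -0.010
  outer loop
   vertex 3.3 1.7 0.3
   vertex 4.0 3.1 1.1
   vertex 2.7 0.4 3.9
  endloop
 endfacet
 facet normal -0.855 -0.301 0.423
  outer loop
   vertex 1.7 3.1 3.8
   vertex 0.8 0.6 0.2
   vertex 2.7 0.4 3.9
  endloop
 endfacet
 facet normal -0.567 -0.180 0.804
  outer loop
   vertex 1.7 3.1 3.8
   vertex 2.7 0.4 3.9
   vertex 2.9 2.0 4.4
  endloop
 endfacet
 facet normal 0.491 0.764 0.418
  outer loop
   vertex 1.7 3.1 3.8
   vertex 2.9 2.0 4.4
   vertex 4.0 3.1 1.1
  endloop
 endfacet
 facet normal -0.886 0.274 -0.374
  outer loop
   vertex 1.1 2.8 1.1
   vertex 1.6 3.6 0.5
   vertex 0.8 0.6 0.2
  endloop
 endfacet
 facet normal -0.976 0.046 0.212
  outer loop
   vertex 1.1 2.8 1.1
   vertex 0.8 0.6 0.2
   vertex 1.7 3.1 3.8
  endloop
 endfacet
 facet normal -0.802 0.586 0.113
  outer loop
   vertex 1.1 2.8 1.1
   vertex 1.7 3.1 3.8
   vertex 1.6 3.6 0.5
  endloop
 endfacet
 facet normal 0.188 0.980 0.064
  outer loop
   vertex 2.3 3.4 1.5
   vertex 4.0 3.1 1.1
   vertex 1.6 3.6 0.5
  endloop
 endfacet
 facet normal 0.212 0.960 0.181
  outer loop
   vertex 2.3 3.4 1.5
   vertex 1.7 3.1 3.8
   vertex 4.0 3.1 1.1
  endloop
 endfacet
 facet normal 0.071 0.987 0.147
  outer loop
   vertex 2.3 3.4 1.5
   vertex 1.6 3.6 0.5
   vertex 1.7 3.1 3.8
  endloop
 endfacet
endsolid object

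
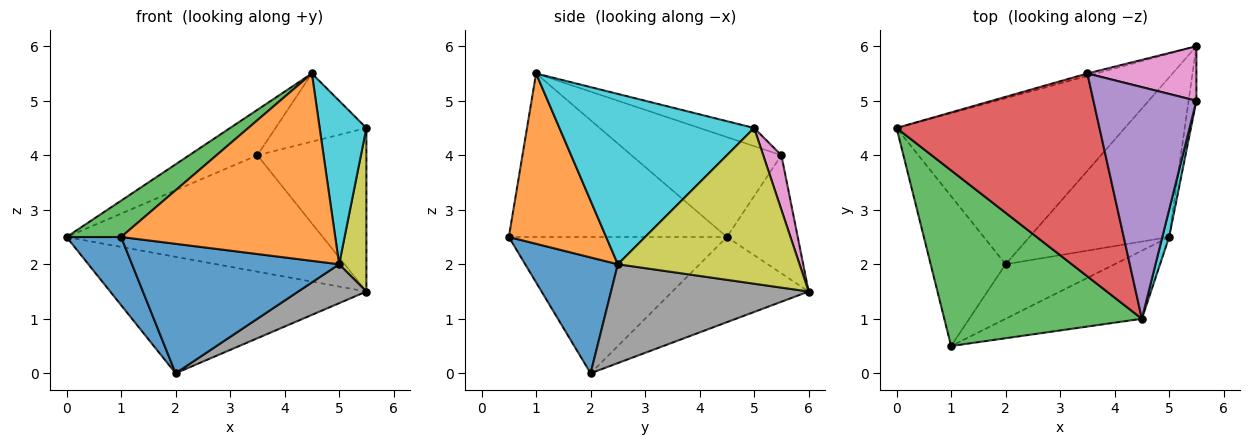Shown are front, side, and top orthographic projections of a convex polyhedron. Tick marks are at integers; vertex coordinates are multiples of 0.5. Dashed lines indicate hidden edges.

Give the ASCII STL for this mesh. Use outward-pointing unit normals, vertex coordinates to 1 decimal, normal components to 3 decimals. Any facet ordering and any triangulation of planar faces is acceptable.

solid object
 facet normal -0.856 -0.214 -0.471
  outer loop
   vertex 2.0 2.0 0.0
   vertex 1.0 0.5 2.5
   vertex 0.0 4.5 2.5
  endloop
 endfacet
 facet normal -0.292 0.549 -0.783
  outer loop
   vertex 2.0 2.0 0.0
   vertex 0.0 4.5 2.5
   vertex 5.5 6.0 1.5
  endloop
 endfacet
 facet normal -0.630 -0.157 0.761
  outer loop
   vertex 4.5 1.0 5.5
   vertex 0.0 4.5 2.5
   vertex 1.0 0.5 2.5
  endloop
 endfacet
 facet normal -0.433 0.197 0.880
  outer loop
   vertex 3.5 5.5 4.0
   vertex 0.0 4.5 2.5
   vertex 4.5 1.0 5.5
  endloop
 endfacet
 facet normal -0.167 0.278 0.946
  outer loop
   vertex 3.5 5.5 4.0
   vertex 4.5 1.0 5.5
   vertex 5.5 5.0 4.5
  endloop
 endfacet
 facet normal -0.267 0.964 -0.021
  outer loop
   vertex 3.5 5.5 4.0
   vertex 5.5 6.0 1.5
   vertex 0.0 4.5 2.5
  endloop
 endfacet
 facet normal 0.156 0.937 0.312
  outer loop
   vertex 3.5 5.5 4.0
   vertex 5.5 5.0 4.5
   vertex 5.5 6.0 1.5
  endloop
 endfacet
 facet normal 0.566 -0.195 -0.801
  outer loop
   vertex 5.0 2.5 2.0
   vertex 2.0 2.0 0.0
   vertex 5.5 6.0 1.5
  endloop
 endfacet
 facet normal 0.988 -0.148 -0.049
  outer loop
   vertex 5.0 2.5 2.0
   vertex 5.5 6.0 1.5
   vertex 5.5 5.0 4.5
  endloop
 endfacet
 facet normal 0.972 -0.233 0.039
  outer loop
   vertex 5.0 2.5 2.0
   vertex 5.5 5.0 4.5
   vertex 4.5 1.0 5.5
  endloop
 endfacet
 facet normal 0.381 -0.852 -0.359
  outer loop
   vertex 5.0 2.5 2.0
   vertex 1.0 0.5 2.5
   vertex 2.0 2.0 0.0
  endloop
 endfacet
 facet normal 0.393 -0.864 -0.314
  outer loop
   vertex 5.0 2.5 2.0
   vertex 4.5 1.0 5.5
   vertex 1.0 0.5 2.5
  endloop
 endfacet
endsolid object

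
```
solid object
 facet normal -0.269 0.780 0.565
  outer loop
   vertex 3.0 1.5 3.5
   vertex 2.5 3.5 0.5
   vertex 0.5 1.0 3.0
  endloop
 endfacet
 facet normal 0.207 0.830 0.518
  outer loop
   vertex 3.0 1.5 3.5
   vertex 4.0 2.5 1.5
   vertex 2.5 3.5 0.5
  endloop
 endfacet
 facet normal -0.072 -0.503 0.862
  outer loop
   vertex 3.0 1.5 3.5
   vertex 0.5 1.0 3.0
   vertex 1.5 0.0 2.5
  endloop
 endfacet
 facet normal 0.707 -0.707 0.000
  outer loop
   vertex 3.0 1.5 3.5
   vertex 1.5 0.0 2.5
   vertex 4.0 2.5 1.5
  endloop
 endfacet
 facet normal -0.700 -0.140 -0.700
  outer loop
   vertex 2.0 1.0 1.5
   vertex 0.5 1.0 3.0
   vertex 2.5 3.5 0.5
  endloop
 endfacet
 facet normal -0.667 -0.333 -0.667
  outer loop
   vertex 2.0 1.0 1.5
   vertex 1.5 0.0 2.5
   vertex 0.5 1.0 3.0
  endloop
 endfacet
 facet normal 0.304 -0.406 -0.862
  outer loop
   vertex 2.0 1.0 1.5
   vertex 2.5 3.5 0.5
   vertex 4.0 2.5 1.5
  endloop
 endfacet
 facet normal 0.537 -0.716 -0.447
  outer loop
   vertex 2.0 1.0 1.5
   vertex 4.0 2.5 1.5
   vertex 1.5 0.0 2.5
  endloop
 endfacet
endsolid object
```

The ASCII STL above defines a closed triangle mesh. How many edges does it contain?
12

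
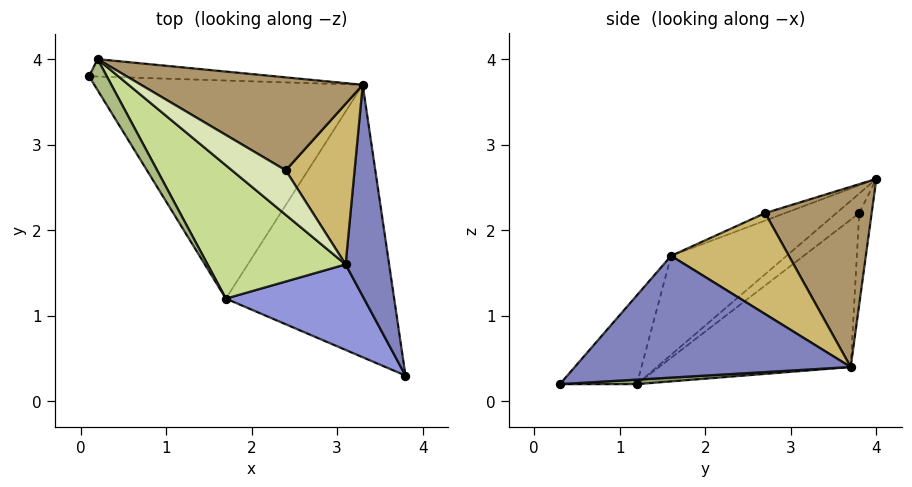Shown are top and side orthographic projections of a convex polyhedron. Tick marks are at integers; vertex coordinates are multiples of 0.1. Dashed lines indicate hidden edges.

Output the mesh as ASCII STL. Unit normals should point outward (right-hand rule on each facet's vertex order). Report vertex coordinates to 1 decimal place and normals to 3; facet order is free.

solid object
 facet normal -0.196 0.896 -0.399
  outer loop
   vertex 3.3 3.7 0.4
   vertex 0.1 3.8 2.2
   vertex 0.2 4.0 2.6
  endloop
 endfacet
 facet normal 0.935 0.118 0.334
  outer loop
   vertex 3.3 3.7 0.4
   vertex 3.1 1.6 1.7
   vertex 3.8 0.3 0.2
  endloop
 endfacet
 facet normal -0.336 -0.784 0.522
  outer loop
   vertex 1.7 1.2 0.2
   vertex 3.8 0.3 0.2
   vertex 3.1 1.6 1.7
  endloop
 endfacet
 facet normal -0.450 0.354 -0.820
  outer loop
   vertex 1.7 1.2 0.2
   vertex 0.1 3.8 2.2
   vertex 3.3 3.7 0.4
  endloop
 endfacet
 facet normal 0.027 0.063 -0.998
  outer loop
   vertex 1.7 1.2 0.2
   vertex 3.3 3.7 0.4
   vertex 3.8 0.3 0.2
  endloop
 endfacet
 facet normal -0.531 -0.697 0.481
  outer loop
   vertex 1.7 1.2 0.2
   vertex 0.2 4.0 2.6
   vertex 0.1 3.8 2.2
  endloop
 endfacet
 facet normal -0.410 -0.710 0.572
  outer loop
   vertex 1.7 1.2 0.2
   vertex 3.1 1.6 1.7
   vertex 0.2 4.0 2.6
  endloop
 endfacet
 facet normal -0.121 -0.474 0.872
  outer loop
   vertex 2.4 2.7 2.2
   vertex 0.2 4.0 2.6
   vertex 3.1 1.6 1.7
  endloop
 endfacet
 facet normal 0.486 0.638 0.597
  outer loop
   vertex 2.4 2.7 2.2
   vertex 3.3 3.7 0.4
   vertex 0.2 4.0 2.6
  endloop
 endfacet
 facet normal 0.798 0.261 0.544
  outer loop
   vertex 2.4 2.7 2.2
   vertex 3.1 1.6 1.7
   vertex 3.3 3.7 0.4
  endloop
 endfacet
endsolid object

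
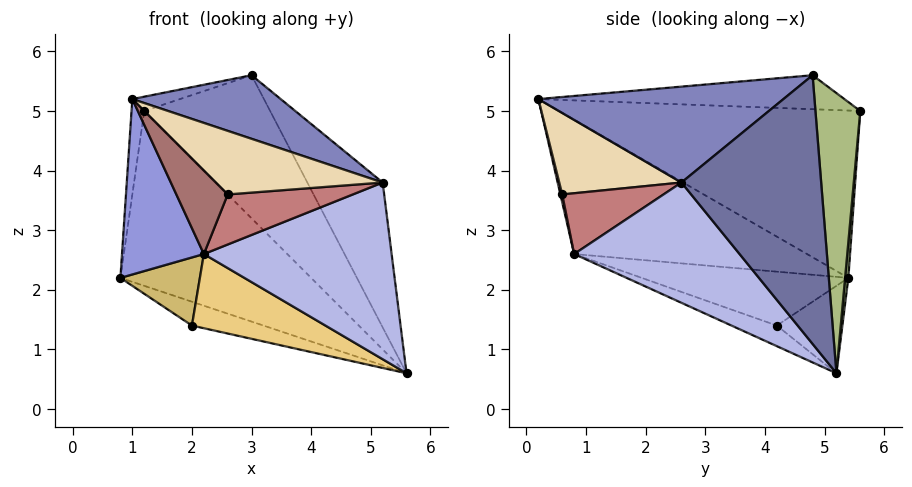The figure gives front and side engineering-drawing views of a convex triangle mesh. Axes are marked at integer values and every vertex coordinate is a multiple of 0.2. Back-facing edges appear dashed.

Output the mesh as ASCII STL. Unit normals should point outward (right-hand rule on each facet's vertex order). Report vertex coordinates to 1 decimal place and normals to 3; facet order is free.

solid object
 facet normal 0.789 0.425 0.444
  outer loop
   vertex 5.2 2.6 3.8
   vertex 5.6 5.2 0.6
   vertex 3.0 4.8 5.6
  endloop
 endfacet
 facet normal 0.438 -0.265 0.859
  outer loop
   vertex 5.2 2.6 3.8
   vertex 3.0 4.8 5.6
   vertex 1.0 0.2 5.2
  endloop
 endfacet
 facet normal -0.840 -0.295 -0.456
  outer loop
   vertex 2.2 0.8 2.6
   vertex 1.0 0.2 5.2
   vertex 0.8 5.4 2.2
  endloop
 endfacet
 facet normal 0.585 -0.664 -0.466
  outer loop
   vertex 2.2 0.8 2.6
   vertex 5.6 5.2 0.6
   vertex 5.2 2.6 3.8
  endloop
 endfacet
 facet normal 0.017 0.997 -0.074
  outer loop
   vertex 1.2 5.6 5.0
   vertex 5.6 5.2 0.6
   vertex 0.8 5.4 2.2
  endloop
 endfacet
 facet normal 0.325 0.914 0.242
  outer loop
   vertex 1.2 5.6 5.0
   vertex 3.0 4.8 5.6
   vertex 5.6 5.2 0.6
  endloop
 endfacet
 facet normal -0.989 0.042 0.138
  outer loop
   vertex 1.2 5.6 5.0
   vertex 0.8 5.4 2.2
   vertex 1.0 0.2 5.2
  endloop
 endfacet
 facet normal -0.297 0.046 0.954
  outer loop
   vertex 1.2 5.6 5.0
   vertex 1.0 0.2 5.2
   vertex 3.0 4.8 5.6
  endloop
 endfacet
 facet normal -0.288 0.315 -0.904
  outer loop
   vertex 2.0 4.2 1.4
   vertex 0.8 5.4 2.2
   vertex 5.6 5.2 0.6
  endloop
 endfacet
 facet normal -0.707 -0.272 -0.653
  outer loop
   vertex 2.0 4.2 1.4
   vertex 2.2 0.8 2.6
   vertex 0.8 5.4 2.2
  endloop
 endfacet
 facet normal -0.114 -0.337 -0.935
  outer loop
   vertex 2.0 4.2 1.4
   vertex 5.6 5.2 0.6
   vertex 2.2 0.8 2.6
  endloop
 endfacet
 facet normal 0.551 -0.752 0.363
  outer loop
   vertex 2.6 0.6 3.6
   vertex 5.2 2.6 3.8
   vertex 1.0 0.2 5.2
  endloop
 endfacet
 facet normal 0.035 -0.977 -0.209
  outer loop
   vertex 2.6 0.6 3.6
   vertex 1.0 0.2 5.2
   vertex 2.2 0.8 2.6
  endloop
 endfacet
 facet normal 0.583 -0.720 -0.377
  outer loop
   vertex 2.6 0.6 3.6
   vertex 2.2 0.8 2.6
   vertex 5.2 2.6 3.8
  endloop
 endfacet
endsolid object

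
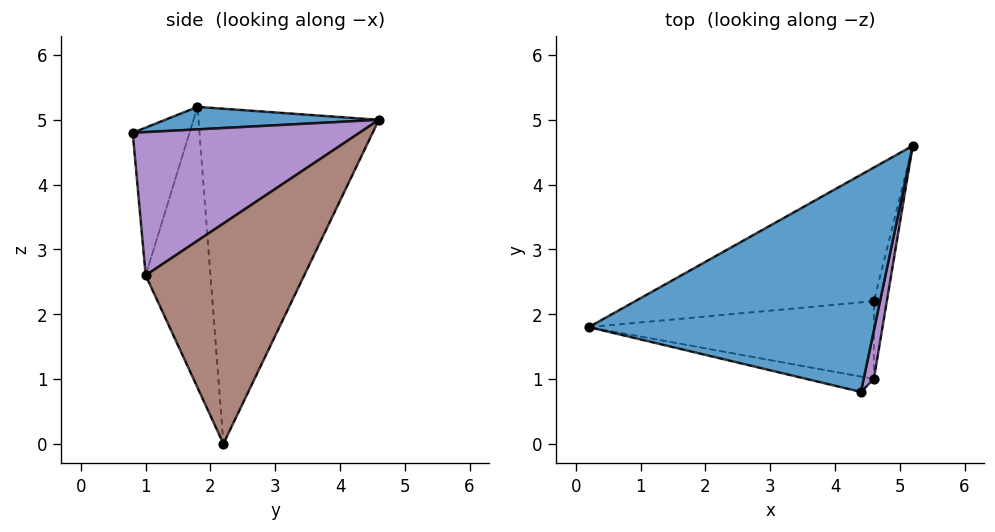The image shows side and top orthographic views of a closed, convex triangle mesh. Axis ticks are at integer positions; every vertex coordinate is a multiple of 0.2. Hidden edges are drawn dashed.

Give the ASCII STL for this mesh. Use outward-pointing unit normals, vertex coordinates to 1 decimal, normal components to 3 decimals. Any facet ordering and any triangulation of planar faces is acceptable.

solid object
 facet normal 0.078 -0.069 0.995
  outer loop
   vertex 4.4 0.8 4.8
   vertex 5.2 4.6 5.0
   vertex 0.2 1.8 5.2
  endloop
 endfacet
 facet normal -0.470 0.816 -0.335
  outer loop
   vertex 4.6 2.2 0.0
   vertex 0.2 1.8 5.2
   vertex 5.2 4.6 5.0
  endloop
 endfacet
 facet normal -0.240 -0.965 -0.110
  outer loop
   vertex 4.6 1.0 2.6
   vertex 4.4 0.8 4.8
   vertex 0.2 1.8 5.2
  endloop
 endfacet
 facet normal -0.381 -0.839 -0.387
  outer loop
   vertex 4.6 1.0 2.6
   vertex 0.2 1.8 5.2
   vertex 4.6 2.2 0.0
  endloop
 endfacet
 facet normal 0.975 -0.209 0.070
  outer loop
   vertex 4.6 1.0 2.6
   vertex 5.2 4.6 5.0
   vertex 4.4 0.8 4.8
  endloop
 endfacet
 facet normal 0.990 -0.126 -0.058
  outer loop
   vertex 4.6 1.0 2.6
   vertex 4.6 2.2 0.0
   vertex 5.2 4.6 5.0
  endloop
 endfacet
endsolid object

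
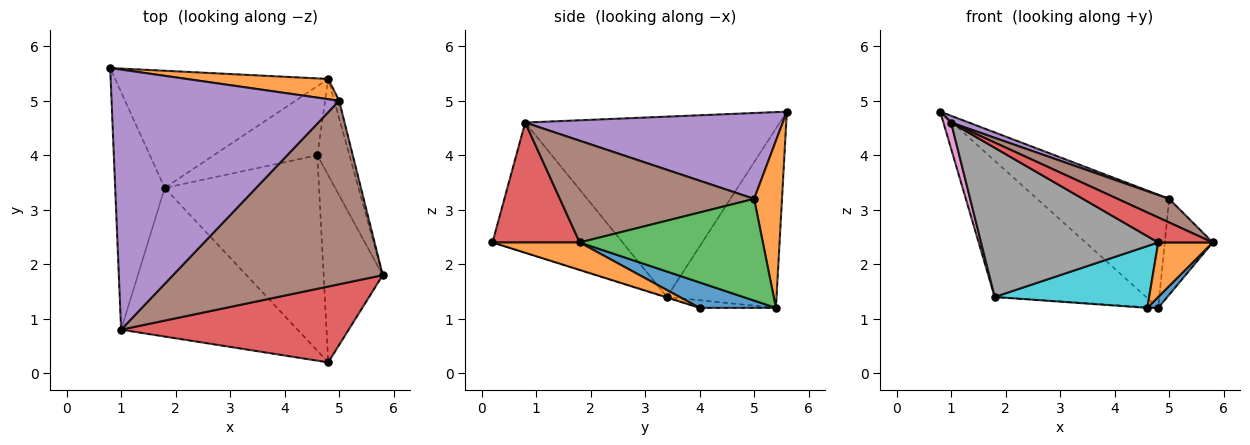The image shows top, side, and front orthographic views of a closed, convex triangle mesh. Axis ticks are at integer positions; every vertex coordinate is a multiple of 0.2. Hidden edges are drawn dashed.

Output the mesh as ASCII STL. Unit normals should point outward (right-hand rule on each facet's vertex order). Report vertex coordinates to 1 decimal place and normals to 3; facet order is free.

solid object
 facet normal -0.481 0.665 -0.572
  outer loop
   vertex 1.8 3.4 1.4
   vertex 0.8 5.6 4.8
   vertex 4.8 5.4 1.2
  endloop
 endfacet
 facet normal 0.203 0.964 0.172
  outer loop
   vertex 5.0 5.0 3.2
   vertex 4.8 5.4 1.2
   vertex 0.8 5.6 4.8
  endloop
 endfacet
 facet normal 0.966 0.253 -0.046
  outer loop
   vertex 5.0 5.0 3.2
   vertex 5.8 1.8 2.4
   vertex 4.8 5.4 1.2
  endloop
 endfacet
 facet normal 0.448 -0.280 0.849
  outer loop
   vertex 1.0 0.8 4.6
   vertex 4.8 0.2 2.4
   vertex 5.8 1.8 2.4
  endloop
 endfacet
 facet normal 0.353 -0.024 0.935
  outer loop
   vertex 1.0 0.8 4.6
   vertex 5.0 5.0 3.2
   vertex 0.8 5.6 4.8
  endloop
 endfacet
 facet normal 0.434 -0.115 0.894
  outer loop
   vertex 1.0 0.8 4.6
   vertex 5.8 1.8 2.4
   vertex 5.0 5.0 3.2
  endloop
 endfacet
 facet normal -0.964 -0.029 -0.265
  outer loop
   vertex 1.0 0.8 4.6
   vertex 0.8 5.6 4.8
   vertex 1.8 3.4 1.4
  endloop
 endfacet
 facet normal -0.462 -0.628 -0.626
  outer loop
   vertex 1.0 0.8 4.6
   vertex 1.8 3.4 1.4
   vertex 4.8 0.2 2.4
  endloop
 endfacet
 facet normal -0.073 0.010 -0.997
  outer loop
   vertex 4.6 4.0 1.2
   vertex 1.8 3.4 1.4
   vertex 4.8 5.4 1.2
  endloop
 endfacet
 facet normal -0.004 -0.301 -0.954
  outer loop
   vertex 4.6 4.0 1.2
   vertex 4.8 0.2 2.4
   vertex 1.8 3.4 1.4
  endloop
 endfacet
 facet normal 0.619 -0.088 -0.781
  outer loop
   vertex 4.6 4.0 1.2
   vertex 4.8 5.4 1.2
   vertex 5.8 1.8 2.4
  endloop
 endfacet
 facet normal 0.408 -0.255 -0.876
  outer loop
   vertex 4.6 4.0 1.2
   vertex 5.8 1.8 2.4
   vertex 4.8 0.2 2.4
  endloop
 endfacet
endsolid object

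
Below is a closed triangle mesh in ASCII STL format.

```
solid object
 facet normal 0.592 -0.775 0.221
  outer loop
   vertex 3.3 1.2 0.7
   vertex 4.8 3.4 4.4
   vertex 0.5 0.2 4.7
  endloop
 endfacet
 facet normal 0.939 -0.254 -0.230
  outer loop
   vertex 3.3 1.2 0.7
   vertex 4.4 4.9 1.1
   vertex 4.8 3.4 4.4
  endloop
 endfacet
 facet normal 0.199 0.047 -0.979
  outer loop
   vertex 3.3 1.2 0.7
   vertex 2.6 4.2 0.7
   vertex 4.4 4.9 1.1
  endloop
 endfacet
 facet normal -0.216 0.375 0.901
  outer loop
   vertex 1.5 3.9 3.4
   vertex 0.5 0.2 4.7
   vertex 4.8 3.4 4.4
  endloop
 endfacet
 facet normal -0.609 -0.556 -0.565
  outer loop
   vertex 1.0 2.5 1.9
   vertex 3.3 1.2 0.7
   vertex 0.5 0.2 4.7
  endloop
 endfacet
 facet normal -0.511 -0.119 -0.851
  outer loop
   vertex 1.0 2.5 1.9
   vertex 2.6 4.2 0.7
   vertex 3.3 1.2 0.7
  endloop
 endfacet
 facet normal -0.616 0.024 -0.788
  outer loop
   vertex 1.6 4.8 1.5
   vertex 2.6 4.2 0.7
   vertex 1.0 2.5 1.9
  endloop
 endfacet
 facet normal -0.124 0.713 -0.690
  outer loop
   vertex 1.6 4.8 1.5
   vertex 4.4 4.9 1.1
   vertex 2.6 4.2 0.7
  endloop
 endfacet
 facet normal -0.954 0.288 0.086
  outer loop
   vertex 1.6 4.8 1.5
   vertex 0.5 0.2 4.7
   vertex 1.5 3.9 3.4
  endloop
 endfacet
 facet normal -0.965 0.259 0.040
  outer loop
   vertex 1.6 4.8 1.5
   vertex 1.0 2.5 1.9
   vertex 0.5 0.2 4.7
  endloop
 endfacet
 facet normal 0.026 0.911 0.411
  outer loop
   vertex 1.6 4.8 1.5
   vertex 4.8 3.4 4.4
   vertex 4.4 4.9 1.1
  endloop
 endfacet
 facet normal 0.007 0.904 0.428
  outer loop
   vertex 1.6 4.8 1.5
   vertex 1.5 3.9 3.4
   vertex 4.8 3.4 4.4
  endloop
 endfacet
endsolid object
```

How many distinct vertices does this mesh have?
8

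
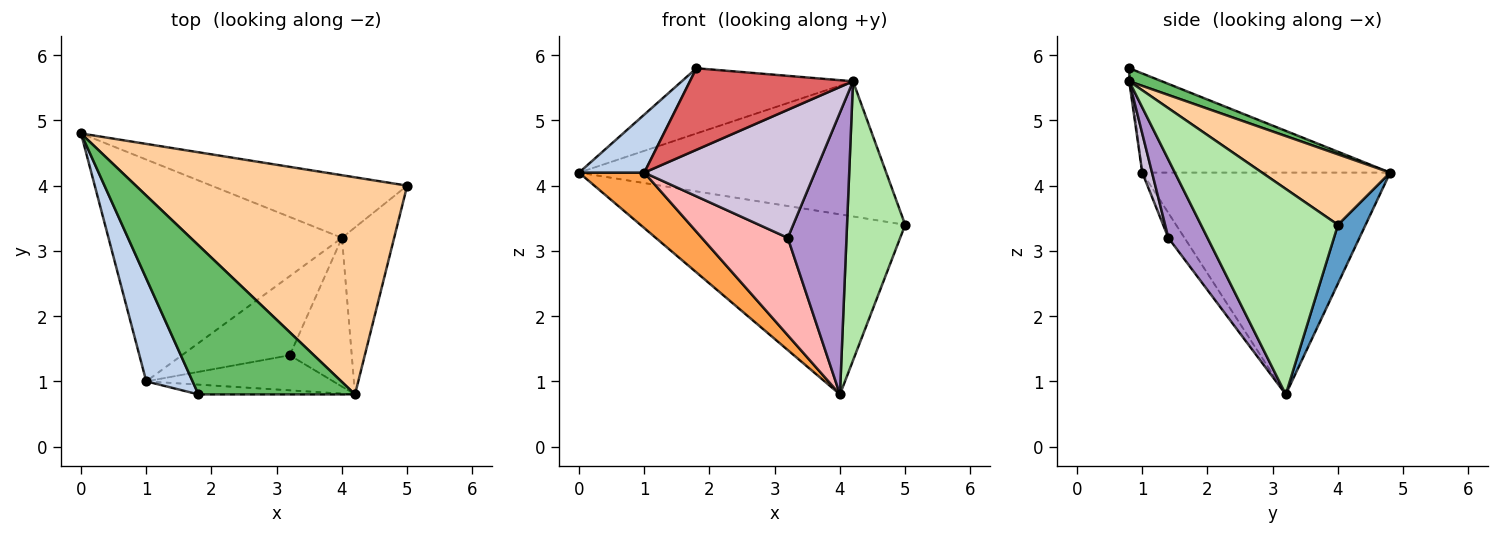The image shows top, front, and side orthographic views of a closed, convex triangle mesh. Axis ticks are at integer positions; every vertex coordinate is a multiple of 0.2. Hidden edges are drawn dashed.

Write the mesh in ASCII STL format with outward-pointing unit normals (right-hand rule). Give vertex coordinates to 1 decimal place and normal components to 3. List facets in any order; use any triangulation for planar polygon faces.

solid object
 facet normal 0.098 0.940 -0.327
  outer loop
   vertex 4.0 3.2 0.8
   vertex 0.0 4.8 4.2
   vertex 5.0 4.0 3.4
  endloop
 endfacet
 facet normal -0.881 -0.232 0.412
  outer loop
   vertex 1.0 1.0 4.2
   vertex 1.8 0.8 5.8
   vertex 0.0 4.8 4.2
  endloop
 endfacet
 facet normal -0.678 -0.178 -0.713
  outer loop
   vertex 1.0 1.0 4.2
   vertex 0.0 4.8 4.2
   vertex 4.0 3.2 0.8
  endloop
 endfacet
 facet normal 0.215 0.516 0.829
  outer loop
   vertex 4.2 0.8 5.6
   vertex 5.0 4.0 3.4
   vertex 0.0 4.8 4.2
  endloop
 endfacet
 facet normal 0.076 0.400 0.913
  outer loop
   vertex 4.2 0.8 5.6
   vertex 0.0 4.8 4.2
   vertex 1.8 0.8 5.8
  endloop
 endfacet
 facet normal 0.896 -0.381 -0.228
  outer loop
   vertex 4.2 0.8 5.6
   vertex 4.0 3.2 0.8
   vertex 5.0 4.0 3.4
  endloop
 endfacet
 facet normal -0.010 -0.993 -0.119
  outer loop
   vertex 4.2 0.8 5.6
   vertex 1.8 0.8 5.8
   vertex 1.0 1.0 4.2
  endloop
 endfacet
 facet normal -0.144 -0.768 -0.624
  outer loop
   vertex 3.2 1.4 3.2
   vertex 1.0 1.0 4.2
   vertex 4.0 3.2 0.8
  endloop
 endfacet
 facet normal 0.508 -0.762 -0.402
  outer loop
   vertex 3.2 1.4 3.2
   vertex 4.0 3.2 0.8
   vertex 4.2 0.8 5.6
  endloop
 endfacet
 facet normal 0.055 -0.963 -0.264
  outer loop
   vertex 3.2 1.4 3.2
   vertex 4.2 0.8 5.6
   vertex 1.0 1.0 4.2
  endloop
 endfacet
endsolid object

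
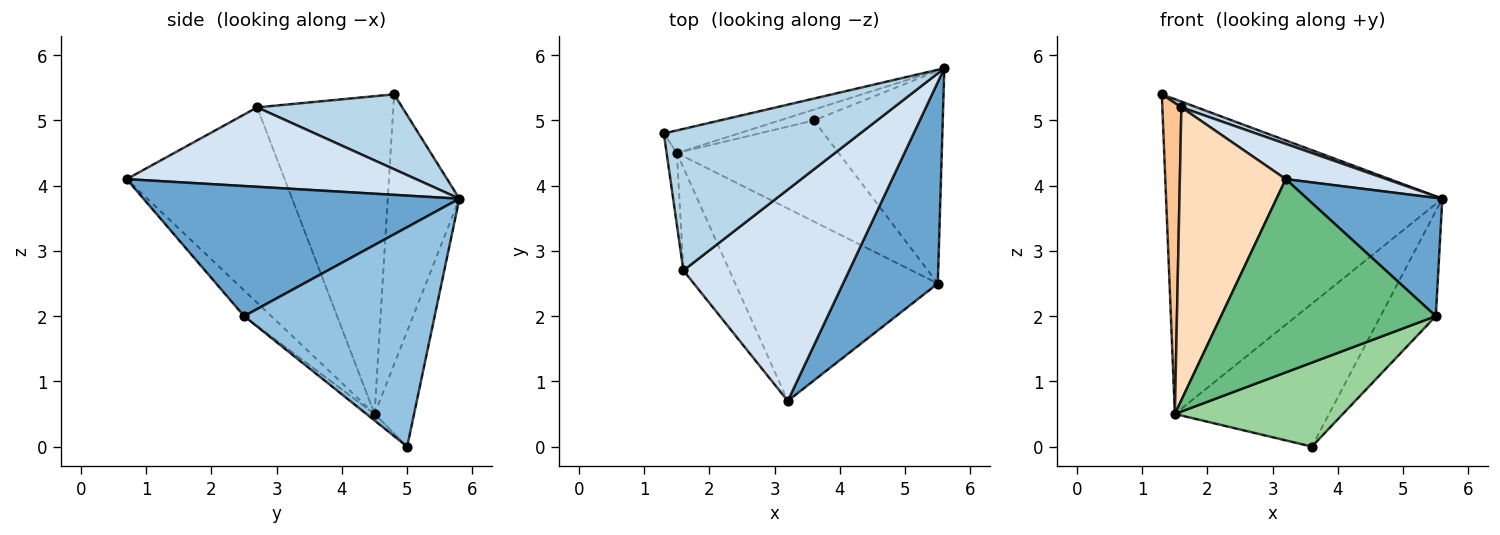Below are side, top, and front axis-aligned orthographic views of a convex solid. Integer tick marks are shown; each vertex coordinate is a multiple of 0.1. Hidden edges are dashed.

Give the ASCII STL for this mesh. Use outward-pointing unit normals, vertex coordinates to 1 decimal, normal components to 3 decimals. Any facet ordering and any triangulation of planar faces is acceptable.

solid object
 facet normal 0.764 -0.327 0.557
  outer loop
   vertex 5.5 2.5 2.0
   vertex 5.6 5.8 3.8
   vertex 3.2 0.7 4.1
  endloop
 endfacet
 facet normal 0.836 0.243 -0.491
  outer loop
   vertex 5.5 2.5 2.0
   vertex 3.6 5.0 0.0
   vertex 5.6 5.8 3.8
  endloop
 endfacet
 facet normal 0.356 -0.038 0.934
  outer loop
   vertex 1.6 2.7 5.2
   vertex 5.6 5.8 3.8
   vertex 1.3 4.8 5.4
  endloop
 endfacet
 facet normal 0.427 -0.149 0.892
  outer loop
   vertex 1.6 2.7 5.2
   vertex 3.2 0.7 4.1
   vertex 5.6 5.8 3.8
  endloop
 endfacet
 facet normal -0.250 0.966 -0.069
  outer loop
   vertex 1.5 4.5 0.5
   vertex 1.3 4.8 5.4
   vertex 5.6 5.8 3.8
  endloop
 endfacet
 facet normal -0.247 0.966 -0.073
  outer loop
   vertex 1.5 4.5 0.5
   vertex 5.6 5.8 3.8
   vertex 3.6 5.0 0.0
  endloop
 endfacet
 facet normal -0.990 -0.138 -0.032
  outer loop
   vertex 1.5 4.5 0.5
   vertex 1.6 2.7 5.2
   vertex 1.3 4.8 5.4
  endloop
 endfacet
 facet normal -0.815 -0.547 -0.192
  outer loop
   vertex 1.5 4.5 0.5
   vertex 3.2 0.7 4.1
   vertex 1.6 2.7 5.2
  endloop
 endfacet
 facet normal -0.089 -0.706 -0.703
  outer loop
   vertex 1.5 4.5 0.5
   vertex 5.5 2.5 2.0
   vertex 3.2 0.7 4.1
  endloop
 endfacet
 facet normal -0.031 -0.639 -0.769
  outer loop
   vertex 1.5 4.5 0.5
   vertex 3.6 5.0 0.0
   vertex 5.5 2.5 2.0
  endloop
 endfacet
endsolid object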